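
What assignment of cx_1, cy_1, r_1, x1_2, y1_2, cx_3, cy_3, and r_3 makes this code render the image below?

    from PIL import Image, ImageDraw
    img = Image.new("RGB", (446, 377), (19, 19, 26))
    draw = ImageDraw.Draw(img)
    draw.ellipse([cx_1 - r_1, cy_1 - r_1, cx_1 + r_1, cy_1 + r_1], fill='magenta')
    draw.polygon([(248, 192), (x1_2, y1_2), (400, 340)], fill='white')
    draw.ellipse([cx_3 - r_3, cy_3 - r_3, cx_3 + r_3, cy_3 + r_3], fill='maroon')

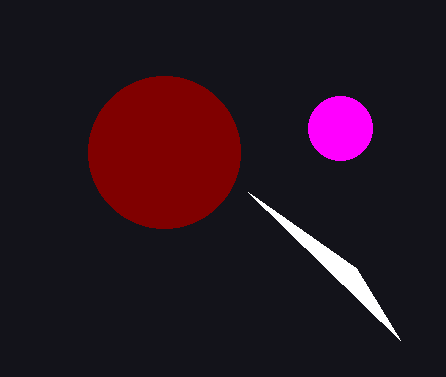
cx_1 = 340; cy_1 = 128; r_1 = 32; x1_2 = 356; y1_2 = 268; cx_3 = 164; cy_3 = 152; r_3 = 76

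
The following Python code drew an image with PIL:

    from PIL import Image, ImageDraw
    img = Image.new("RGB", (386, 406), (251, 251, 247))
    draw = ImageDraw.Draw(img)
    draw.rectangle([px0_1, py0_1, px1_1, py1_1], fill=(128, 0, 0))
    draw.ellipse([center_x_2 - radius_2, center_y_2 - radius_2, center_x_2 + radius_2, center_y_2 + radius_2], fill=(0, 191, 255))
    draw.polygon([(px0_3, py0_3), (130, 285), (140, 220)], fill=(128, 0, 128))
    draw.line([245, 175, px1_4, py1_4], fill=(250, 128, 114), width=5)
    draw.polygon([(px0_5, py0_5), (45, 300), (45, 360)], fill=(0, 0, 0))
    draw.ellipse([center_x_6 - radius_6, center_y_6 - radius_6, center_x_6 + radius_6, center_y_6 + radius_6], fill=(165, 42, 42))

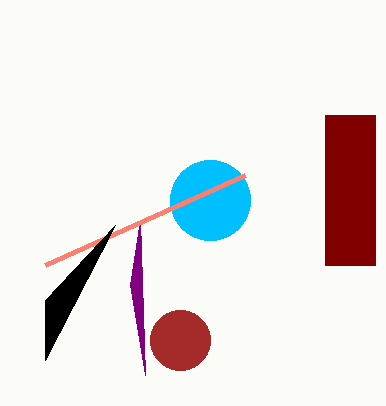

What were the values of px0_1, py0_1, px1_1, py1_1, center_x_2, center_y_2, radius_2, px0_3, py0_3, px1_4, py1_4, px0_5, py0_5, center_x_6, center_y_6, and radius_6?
px0_1 = 325
py0_1 = 115
px1_1 = 375
py1_1 = 265
center_x_2 = 210
center_y_2 = 200
radius_2 = 40
px0_3 = 145
py0_3 = 375
px1_4 = 45
py1_4 = 265
px0_5 = 115
py0_5 = 225
center_x_6 = 180
center_y_6 = 340
radius_6 = 30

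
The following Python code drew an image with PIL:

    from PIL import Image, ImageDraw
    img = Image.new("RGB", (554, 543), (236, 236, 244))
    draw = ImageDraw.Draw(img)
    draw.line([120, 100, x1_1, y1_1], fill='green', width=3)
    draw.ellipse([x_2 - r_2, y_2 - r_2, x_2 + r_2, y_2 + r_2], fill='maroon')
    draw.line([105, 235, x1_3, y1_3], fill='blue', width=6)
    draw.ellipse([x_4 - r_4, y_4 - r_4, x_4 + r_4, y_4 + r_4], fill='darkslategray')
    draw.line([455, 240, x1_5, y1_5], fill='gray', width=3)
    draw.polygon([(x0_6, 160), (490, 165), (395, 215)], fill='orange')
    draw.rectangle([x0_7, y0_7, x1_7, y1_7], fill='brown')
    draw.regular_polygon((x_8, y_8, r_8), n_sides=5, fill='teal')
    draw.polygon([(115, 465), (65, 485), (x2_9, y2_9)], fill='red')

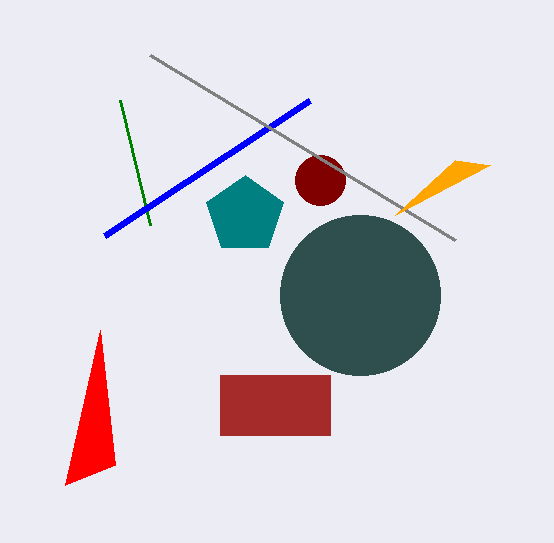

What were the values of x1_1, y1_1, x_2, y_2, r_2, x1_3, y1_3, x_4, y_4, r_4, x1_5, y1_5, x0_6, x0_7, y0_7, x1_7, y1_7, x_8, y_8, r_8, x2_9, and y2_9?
x1_1 = 150
y1_1 = 225
x_2 = 320
y_2 = 180
r_2 = 25
x1_3 = 310
y1_3 = 100
x_4 = 360
y_4 = 295
r_4 = 80
x1_5 = 150
y1_5 = 55
x0_6 = 455
x0_7 = 220
y0_7 = 375
x1_7 = 330
y1_7 = 435
x_8 = 245
y_8 = 215
r_8 = 40
x2_9 = 100
y2_9 = 330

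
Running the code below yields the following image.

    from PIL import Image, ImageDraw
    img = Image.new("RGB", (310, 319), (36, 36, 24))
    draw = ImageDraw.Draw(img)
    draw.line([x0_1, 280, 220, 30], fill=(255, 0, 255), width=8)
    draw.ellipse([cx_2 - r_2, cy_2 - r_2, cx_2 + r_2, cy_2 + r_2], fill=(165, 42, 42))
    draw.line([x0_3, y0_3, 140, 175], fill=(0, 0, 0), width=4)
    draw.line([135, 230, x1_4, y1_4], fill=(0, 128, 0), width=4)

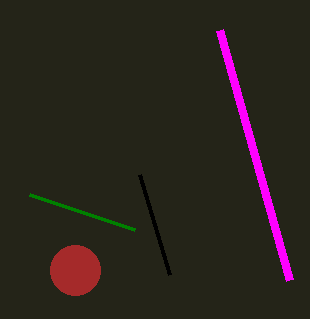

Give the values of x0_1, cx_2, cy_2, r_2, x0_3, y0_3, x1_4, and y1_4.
x0_1 = 290, cx_2 = 75, cy_2 = 270, r_2 = 25, x0_3 = 170, y0_3 = 275, x1_4 = 30, y1_4 = 195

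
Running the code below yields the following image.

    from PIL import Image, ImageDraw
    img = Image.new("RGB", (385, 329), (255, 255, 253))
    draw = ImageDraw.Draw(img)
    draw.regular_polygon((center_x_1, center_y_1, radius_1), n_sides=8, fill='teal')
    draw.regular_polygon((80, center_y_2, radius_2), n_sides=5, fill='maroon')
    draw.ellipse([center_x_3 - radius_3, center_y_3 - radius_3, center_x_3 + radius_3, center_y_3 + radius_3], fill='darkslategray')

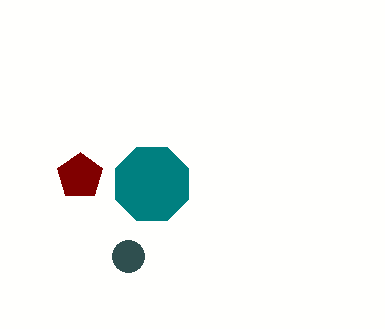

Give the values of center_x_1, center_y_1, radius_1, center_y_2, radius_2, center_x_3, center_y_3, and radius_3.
center_x_1 = 152, center_y_1 = 184, radius_1 = 40, center_y_2 = 176, radius_2 = 24, center_x_3 = 128, center_y_3 = 256, radius_3 = 16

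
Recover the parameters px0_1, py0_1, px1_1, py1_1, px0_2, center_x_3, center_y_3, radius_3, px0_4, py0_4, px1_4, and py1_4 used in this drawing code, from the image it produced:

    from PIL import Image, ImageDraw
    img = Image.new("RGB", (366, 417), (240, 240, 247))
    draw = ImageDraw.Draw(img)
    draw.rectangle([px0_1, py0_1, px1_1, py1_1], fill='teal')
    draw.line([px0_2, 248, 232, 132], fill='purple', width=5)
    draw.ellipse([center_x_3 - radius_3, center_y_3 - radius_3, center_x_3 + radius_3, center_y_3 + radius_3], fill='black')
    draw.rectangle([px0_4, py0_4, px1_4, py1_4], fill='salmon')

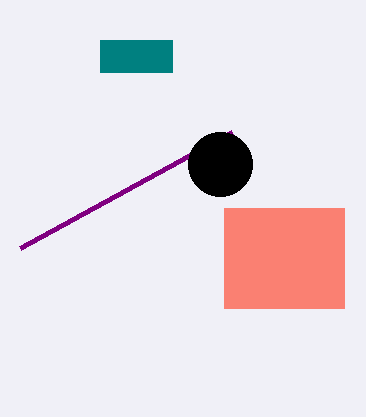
px0_1 = 100, py0_1 = 40, px1_1 = 172, py1_1 = 72, px0_2 = 20, center_x_3 = 220, center_y_3 = 164, radius_3 = 32, px0_4 = 224, py0_4 = 208, px1_4 = 344, py1_4 = 308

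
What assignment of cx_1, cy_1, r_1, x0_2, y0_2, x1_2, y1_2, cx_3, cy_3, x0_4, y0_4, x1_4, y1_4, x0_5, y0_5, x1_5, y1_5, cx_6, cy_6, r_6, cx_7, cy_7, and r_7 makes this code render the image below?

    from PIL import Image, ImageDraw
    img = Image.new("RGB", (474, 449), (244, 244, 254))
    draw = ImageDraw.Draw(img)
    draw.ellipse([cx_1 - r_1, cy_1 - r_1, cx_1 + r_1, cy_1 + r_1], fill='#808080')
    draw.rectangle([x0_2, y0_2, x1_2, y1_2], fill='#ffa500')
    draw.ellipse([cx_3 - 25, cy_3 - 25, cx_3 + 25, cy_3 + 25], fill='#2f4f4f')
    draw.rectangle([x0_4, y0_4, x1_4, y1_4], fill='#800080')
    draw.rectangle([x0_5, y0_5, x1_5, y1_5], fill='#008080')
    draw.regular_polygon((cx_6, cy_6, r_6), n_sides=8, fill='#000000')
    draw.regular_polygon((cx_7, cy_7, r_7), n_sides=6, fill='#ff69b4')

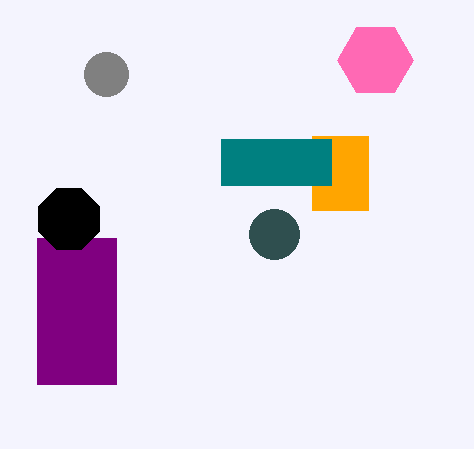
cx_1 = 106, cy_1 = 74, r_1 = 22, x0_2 = 312, y0_2 = 136, x1_2 = 368, y1_2 = 210, cx_3 = 274, cy_3 = 234, x0_4 = 37, y0_4 = 238, x1_4 = 116, y1_4 = 384, x0_5 = 221, y0_5 = 139, x1_5 = 331, y1_5 = 185, cx_6 = 69, cy_6 = 219, r_6 = 33, cx_7 = 375, cy_7 = 60, r_7 = 38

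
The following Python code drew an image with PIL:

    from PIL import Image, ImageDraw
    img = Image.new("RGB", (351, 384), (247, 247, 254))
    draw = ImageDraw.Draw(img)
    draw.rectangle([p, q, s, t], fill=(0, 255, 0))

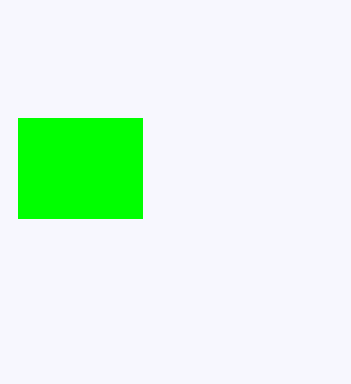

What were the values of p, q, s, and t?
p = 18
q = 118
s = 142
t = 218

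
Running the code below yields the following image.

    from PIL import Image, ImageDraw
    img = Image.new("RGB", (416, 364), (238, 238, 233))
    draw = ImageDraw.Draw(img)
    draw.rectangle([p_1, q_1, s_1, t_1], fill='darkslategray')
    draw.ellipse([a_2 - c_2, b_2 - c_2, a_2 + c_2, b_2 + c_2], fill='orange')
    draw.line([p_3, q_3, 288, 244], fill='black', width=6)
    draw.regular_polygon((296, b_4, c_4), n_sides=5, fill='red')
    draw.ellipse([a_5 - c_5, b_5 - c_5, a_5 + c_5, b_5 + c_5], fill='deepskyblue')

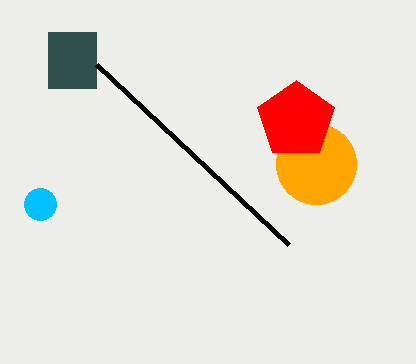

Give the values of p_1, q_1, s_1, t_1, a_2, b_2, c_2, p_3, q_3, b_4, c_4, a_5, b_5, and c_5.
p_1 = 48, q_1 = 32, s_1 = 96, t_1 = 88, a_2 = 316, b_2 = 164, c_2 = 40, p_3 = 96, q_3 = 64, b_4 = 120, c_4 = 40, a_5 = 40, b_5 = 204, c_5 = 16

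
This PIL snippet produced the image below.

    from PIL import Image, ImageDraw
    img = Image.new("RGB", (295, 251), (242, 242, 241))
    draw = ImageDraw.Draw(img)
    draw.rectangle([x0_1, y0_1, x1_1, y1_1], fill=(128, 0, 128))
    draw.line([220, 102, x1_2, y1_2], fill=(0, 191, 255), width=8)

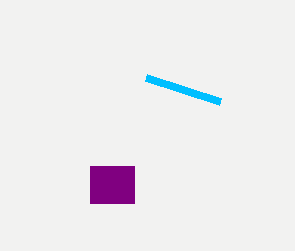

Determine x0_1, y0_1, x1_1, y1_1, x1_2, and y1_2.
x0_1 = 90; y0_1 = 166; x1_1 = 134; y1_1 = 203; x1_2 = 146; y1_2 = 78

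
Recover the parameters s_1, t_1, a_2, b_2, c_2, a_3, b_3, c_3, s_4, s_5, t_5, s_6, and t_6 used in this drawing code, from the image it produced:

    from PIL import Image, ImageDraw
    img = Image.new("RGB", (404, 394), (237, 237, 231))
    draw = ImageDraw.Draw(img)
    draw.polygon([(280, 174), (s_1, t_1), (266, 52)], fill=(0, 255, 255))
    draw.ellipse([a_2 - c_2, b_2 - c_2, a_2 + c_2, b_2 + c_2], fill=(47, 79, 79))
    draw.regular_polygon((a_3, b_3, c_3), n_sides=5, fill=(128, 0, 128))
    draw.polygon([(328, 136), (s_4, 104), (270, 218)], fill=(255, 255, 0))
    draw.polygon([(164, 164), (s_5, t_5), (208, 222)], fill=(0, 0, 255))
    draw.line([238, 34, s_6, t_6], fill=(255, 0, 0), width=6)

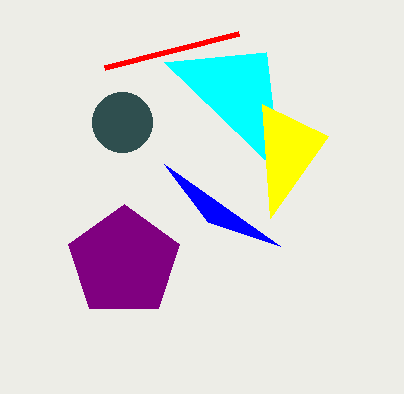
s_1 = 164, t_1 = 62, a_2 = 122, b_2 = 122, c_2 = 30, a_3 = 124, b_3 = 262, c_3 = 58, s_4 = 262, s_5 = 280, t_5 = 246, s_6 = 104, t_6 = 68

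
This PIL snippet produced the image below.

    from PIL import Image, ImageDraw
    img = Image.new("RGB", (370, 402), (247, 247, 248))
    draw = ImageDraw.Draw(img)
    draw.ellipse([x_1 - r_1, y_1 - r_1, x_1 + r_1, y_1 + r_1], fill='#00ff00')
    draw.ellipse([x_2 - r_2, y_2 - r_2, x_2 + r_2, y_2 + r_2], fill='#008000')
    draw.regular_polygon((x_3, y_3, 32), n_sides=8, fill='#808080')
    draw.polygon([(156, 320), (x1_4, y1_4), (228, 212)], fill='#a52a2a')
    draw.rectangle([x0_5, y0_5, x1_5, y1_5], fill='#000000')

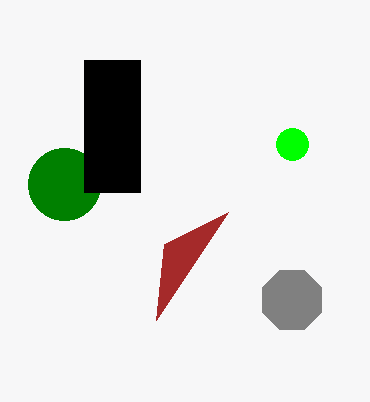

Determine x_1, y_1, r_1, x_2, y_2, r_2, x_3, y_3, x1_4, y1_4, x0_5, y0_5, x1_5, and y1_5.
x_1 = 292
y_1 = 144
r_1 = 16
x_2 = 64
y_2 = 184
r_2 = 36
x_3 = 292
y_3 = 300
x1_4 = 164
y1_4 = 244
x0_5 = 84
y0_5 = 60
x1_5 = 140
y1_5 = 192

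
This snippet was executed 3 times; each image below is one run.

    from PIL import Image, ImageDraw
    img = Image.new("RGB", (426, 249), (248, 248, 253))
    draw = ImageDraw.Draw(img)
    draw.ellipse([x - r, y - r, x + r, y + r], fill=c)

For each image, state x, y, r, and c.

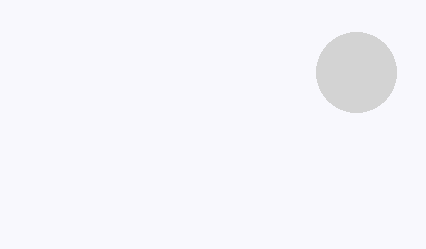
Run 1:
x = 356, y = 72, r = 40, c = 'lightgray'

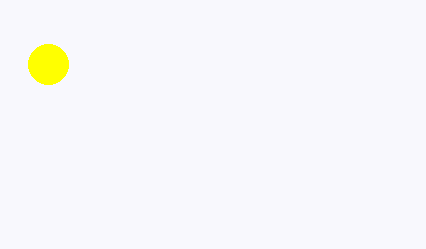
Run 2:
x = 48, y = 64, r = 20, c = 'yellow'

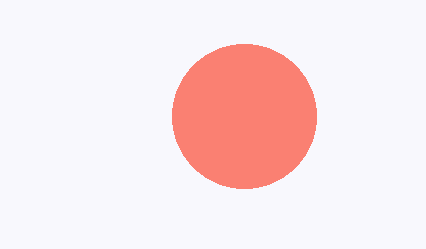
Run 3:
x = 244; y = 116; r = 72; c = 'salmon'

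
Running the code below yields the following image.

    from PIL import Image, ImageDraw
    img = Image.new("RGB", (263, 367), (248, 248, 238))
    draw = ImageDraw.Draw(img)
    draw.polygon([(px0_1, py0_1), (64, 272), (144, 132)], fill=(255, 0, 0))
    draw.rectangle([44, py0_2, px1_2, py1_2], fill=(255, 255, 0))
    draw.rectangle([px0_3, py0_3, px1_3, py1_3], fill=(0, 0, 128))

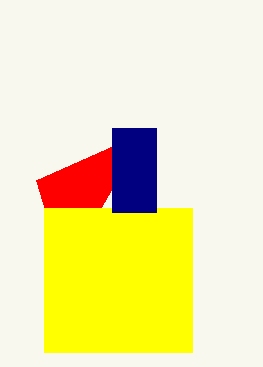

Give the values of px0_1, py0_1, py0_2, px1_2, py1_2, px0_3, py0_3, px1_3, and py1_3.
px0_1 = 36, py0_1 = 180, py0_2 = 208, px1_2 = 192, py1_2 = 352, px0_3 = 112, py0_3 = 128, px1_3 = 156, py1_3 = 212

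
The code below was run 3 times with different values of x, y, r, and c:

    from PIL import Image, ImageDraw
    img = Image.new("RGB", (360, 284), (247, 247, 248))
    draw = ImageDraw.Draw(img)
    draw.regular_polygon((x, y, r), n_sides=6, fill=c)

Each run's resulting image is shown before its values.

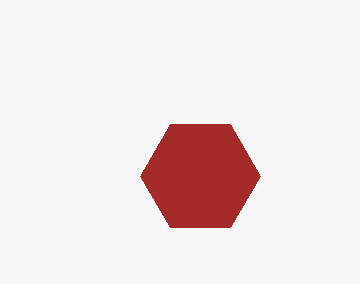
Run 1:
x = 200, y = 176, r = 60, c = 'brown'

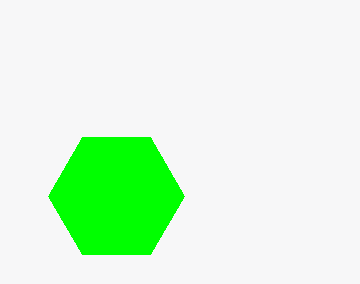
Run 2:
x = 116
y = 196
r = 68
c = 'lime'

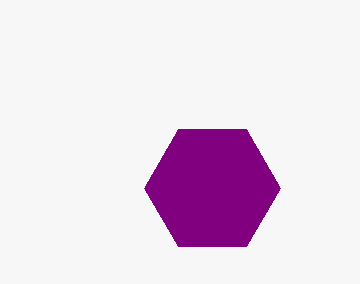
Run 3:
x = 212, y = 188, r = 68, c = 'purple'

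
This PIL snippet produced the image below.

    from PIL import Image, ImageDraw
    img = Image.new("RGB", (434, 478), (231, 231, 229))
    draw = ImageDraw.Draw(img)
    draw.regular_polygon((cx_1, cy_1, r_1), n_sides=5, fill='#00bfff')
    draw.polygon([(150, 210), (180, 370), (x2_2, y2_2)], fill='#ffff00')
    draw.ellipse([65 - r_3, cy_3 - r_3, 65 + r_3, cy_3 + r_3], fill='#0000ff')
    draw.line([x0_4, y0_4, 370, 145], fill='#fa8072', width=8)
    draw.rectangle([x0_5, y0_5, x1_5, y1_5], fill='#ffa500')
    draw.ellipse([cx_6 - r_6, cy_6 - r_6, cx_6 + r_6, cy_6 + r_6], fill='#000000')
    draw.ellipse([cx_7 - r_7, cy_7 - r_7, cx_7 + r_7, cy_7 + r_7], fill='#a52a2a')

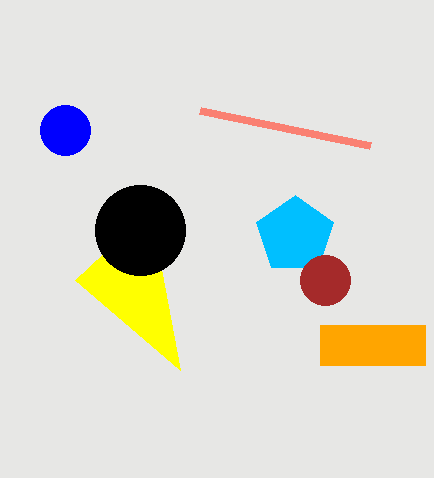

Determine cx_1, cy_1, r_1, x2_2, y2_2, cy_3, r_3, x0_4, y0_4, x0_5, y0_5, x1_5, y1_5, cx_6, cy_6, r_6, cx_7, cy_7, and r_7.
cx_1 = 295; cy_1 = 235; r_1 = 40; x2_2 = 75; y2_2 = 280; cy_3 = 130; r_3 = 25; x0_4 = 200; y0_4 = 110; x0_5 = 320; y0_5 = 325; x1_5 = 425; y1_5 = 365; cx_6 = 140; cy_6 = 230; r_6 = 45; cx_7 = 325; cy_7 = 280; r_7 = 25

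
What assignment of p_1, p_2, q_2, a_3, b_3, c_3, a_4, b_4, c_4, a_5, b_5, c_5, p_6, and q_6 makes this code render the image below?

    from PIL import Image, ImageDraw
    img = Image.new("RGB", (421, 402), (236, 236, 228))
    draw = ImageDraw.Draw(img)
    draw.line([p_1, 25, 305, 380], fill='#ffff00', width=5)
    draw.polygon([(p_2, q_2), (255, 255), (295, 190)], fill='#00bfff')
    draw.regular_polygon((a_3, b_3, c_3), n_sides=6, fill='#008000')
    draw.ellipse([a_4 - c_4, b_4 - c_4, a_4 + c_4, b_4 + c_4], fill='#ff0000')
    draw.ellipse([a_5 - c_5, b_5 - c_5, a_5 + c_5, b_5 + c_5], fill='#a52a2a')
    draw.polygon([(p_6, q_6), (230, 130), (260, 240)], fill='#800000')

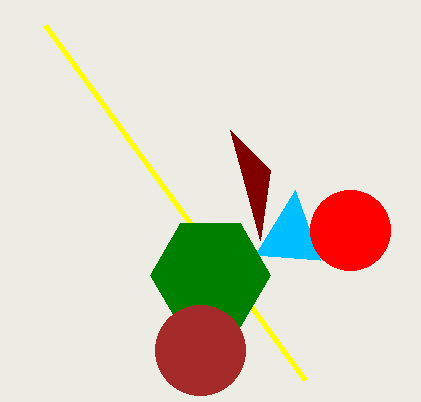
p_1 = 45; p_2 = 320; q_2 = 260; a_3 = 210; b_3 = 275; c_3 = 60; a_4 = 350; b_4 = 230; c_4 = 40; a_5 = 200; b_5 = 350; c_5 = 45; p_6 = 270; q_6 = 170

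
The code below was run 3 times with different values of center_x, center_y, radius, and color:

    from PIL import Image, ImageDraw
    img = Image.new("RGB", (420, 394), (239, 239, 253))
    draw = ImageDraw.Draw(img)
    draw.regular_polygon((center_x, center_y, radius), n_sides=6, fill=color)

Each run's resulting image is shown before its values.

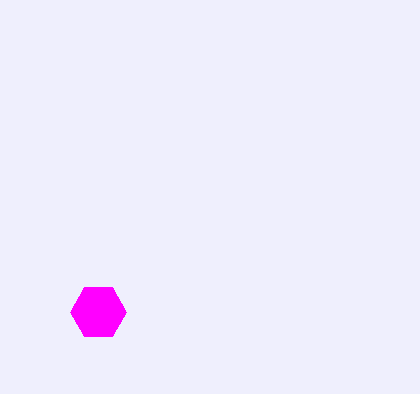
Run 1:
center_x = 98
center_y = 312
radius = 28
color = 'magenta'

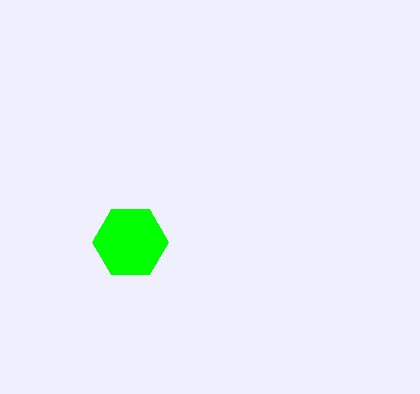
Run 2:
center_x = 130, center_y = 242, radius = 38, color = 'lime'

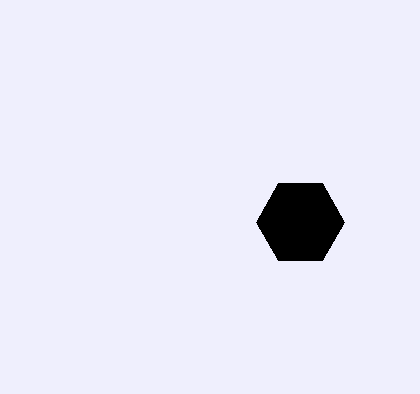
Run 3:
center_x = 300
center_y = 222
radius = 44
color = 'black'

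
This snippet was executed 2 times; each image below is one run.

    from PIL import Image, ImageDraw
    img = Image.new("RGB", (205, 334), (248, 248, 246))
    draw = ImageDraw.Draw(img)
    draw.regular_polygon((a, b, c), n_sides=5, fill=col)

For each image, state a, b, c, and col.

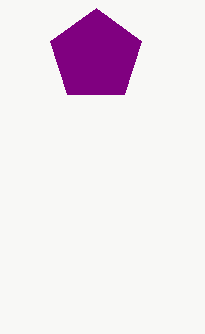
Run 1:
a = 96; b = 56; c = 48; col = 'purple'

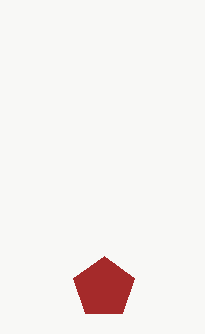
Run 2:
a = 104, b = 288, c = 32, col = 'brown'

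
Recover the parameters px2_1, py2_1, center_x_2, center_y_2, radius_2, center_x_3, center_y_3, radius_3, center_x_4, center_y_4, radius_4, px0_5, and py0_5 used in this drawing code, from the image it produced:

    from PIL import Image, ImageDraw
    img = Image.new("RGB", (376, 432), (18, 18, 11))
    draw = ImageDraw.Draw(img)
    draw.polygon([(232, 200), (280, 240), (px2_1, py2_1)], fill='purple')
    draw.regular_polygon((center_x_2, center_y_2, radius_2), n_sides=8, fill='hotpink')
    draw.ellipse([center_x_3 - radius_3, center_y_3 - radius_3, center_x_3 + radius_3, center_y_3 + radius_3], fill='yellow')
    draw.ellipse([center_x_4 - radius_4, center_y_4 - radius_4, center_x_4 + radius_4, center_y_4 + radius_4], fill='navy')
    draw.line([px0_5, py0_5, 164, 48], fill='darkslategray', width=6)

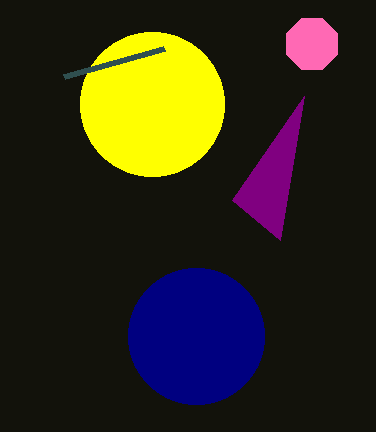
px2_1 = 304
py2_1 = 96
center_x_2 = 312
center_y_2 = 44
radius_2 = 28
center_x_3 = 152
center_y_3 = 104
radius_3 = 72
center_x_4 = 196
center_y_4 = 336
radius_4 = 68
px0_5 = 64
py0_5 = 76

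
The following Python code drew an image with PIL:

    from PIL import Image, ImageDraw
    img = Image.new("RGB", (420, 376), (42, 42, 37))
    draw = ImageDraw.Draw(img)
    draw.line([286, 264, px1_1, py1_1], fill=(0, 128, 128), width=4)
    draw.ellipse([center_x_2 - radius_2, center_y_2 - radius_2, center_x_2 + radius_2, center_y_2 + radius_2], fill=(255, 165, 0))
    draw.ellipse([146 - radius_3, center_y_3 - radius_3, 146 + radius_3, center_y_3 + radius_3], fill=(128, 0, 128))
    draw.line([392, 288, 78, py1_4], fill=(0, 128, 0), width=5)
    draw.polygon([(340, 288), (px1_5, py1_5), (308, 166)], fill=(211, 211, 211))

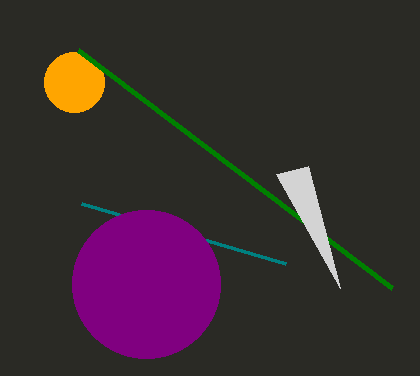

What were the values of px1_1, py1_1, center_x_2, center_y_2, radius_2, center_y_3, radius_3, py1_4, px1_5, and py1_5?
px1_1 = 82, py1_1 = 204, center_x_2 = 74, center_y_2 = 82, radius_2 = 30, center_y_3 = 284, radius_3 = 74, py1_4 = 50, px1_5 = 276, py1_5 = 174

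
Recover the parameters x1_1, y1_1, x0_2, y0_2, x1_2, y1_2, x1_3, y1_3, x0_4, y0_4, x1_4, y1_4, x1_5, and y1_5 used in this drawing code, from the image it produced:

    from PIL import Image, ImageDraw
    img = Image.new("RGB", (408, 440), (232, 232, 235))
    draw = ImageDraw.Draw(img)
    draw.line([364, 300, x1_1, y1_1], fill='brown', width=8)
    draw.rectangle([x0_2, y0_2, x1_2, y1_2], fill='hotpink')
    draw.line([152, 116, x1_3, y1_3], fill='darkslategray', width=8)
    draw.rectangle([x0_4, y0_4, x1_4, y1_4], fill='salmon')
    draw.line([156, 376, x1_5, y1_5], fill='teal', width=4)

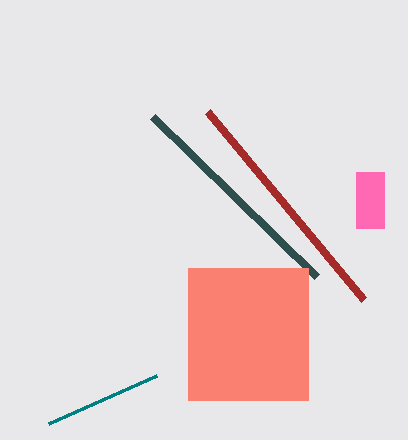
x1_1 = 208; y1_1 = 112; x0_2 = 356; y0_2 = 172; x1_2 = 384; y1_2 = 228; x1_3 = 316; y1_3 = 276; x0_4 = 188; y0_4 = 268; x1_4 = 308; y1_4 = 400; x1_5 = 48; y1_5 = 424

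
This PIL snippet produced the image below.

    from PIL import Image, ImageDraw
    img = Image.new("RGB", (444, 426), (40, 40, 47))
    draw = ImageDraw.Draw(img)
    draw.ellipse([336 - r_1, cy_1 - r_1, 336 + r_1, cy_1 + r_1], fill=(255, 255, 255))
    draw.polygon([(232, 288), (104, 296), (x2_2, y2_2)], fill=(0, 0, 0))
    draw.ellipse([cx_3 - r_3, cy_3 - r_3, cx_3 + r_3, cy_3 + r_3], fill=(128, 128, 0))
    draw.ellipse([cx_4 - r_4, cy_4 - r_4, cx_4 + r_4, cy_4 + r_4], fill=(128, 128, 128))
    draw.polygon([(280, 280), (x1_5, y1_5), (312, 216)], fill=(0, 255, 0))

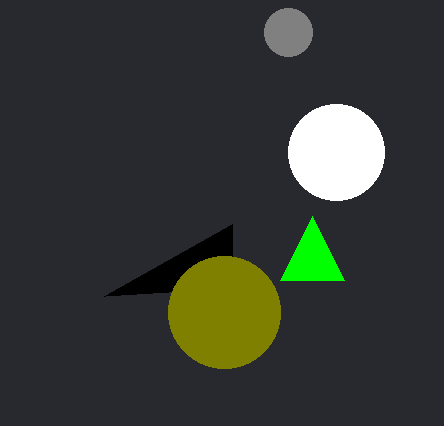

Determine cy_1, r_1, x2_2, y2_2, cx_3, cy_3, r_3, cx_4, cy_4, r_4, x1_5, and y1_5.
cy_1 = 152
r_1 = 48
x2_2 = 232
y2_2 = 224
cx_3 = 224
cy_3 = 312
r_3 = 56
cx_4 = 288
cy_4 = 32
r_4 = 24
x1_5 = 344
y1_5 = 280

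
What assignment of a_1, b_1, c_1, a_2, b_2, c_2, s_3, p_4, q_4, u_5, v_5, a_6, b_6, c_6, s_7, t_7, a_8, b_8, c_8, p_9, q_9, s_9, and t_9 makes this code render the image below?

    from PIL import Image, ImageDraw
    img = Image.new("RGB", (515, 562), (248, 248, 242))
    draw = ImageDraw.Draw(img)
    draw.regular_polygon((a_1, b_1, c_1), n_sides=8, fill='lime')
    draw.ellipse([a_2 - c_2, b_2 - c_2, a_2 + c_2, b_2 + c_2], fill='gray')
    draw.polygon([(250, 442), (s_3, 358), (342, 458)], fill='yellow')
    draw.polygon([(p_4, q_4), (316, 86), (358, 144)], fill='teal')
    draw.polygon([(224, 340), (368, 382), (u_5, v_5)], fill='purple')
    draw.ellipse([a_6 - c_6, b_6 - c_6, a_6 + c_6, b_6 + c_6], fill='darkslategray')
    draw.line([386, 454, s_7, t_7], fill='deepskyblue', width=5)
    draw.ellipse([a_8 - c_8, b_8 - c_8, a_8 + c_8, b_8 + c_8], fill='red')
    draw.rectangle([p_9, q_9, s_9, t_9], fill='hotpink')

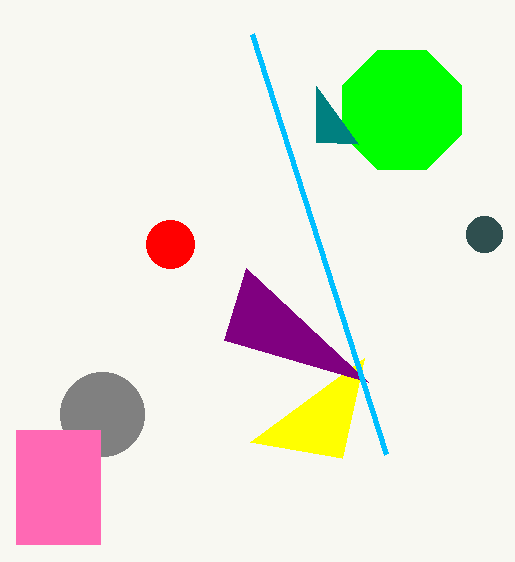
a_1 = 402; b_1 = 110; c_1 = 64; a_2 = 102; b_2 = 414; c_2 = 42; s_3 = 364; p_4 = 316; q_4 = 142; u_5 = 246; v_5 = 268; a_6 = 484; b_6 = 234; c_6 = 18; s_7 = 252; t_7 = 34; a_8 = 170; b_8 = 244; c_8 = 24; p_9 = 16; q_9 = 430; s_9 = 100; t_9 = 544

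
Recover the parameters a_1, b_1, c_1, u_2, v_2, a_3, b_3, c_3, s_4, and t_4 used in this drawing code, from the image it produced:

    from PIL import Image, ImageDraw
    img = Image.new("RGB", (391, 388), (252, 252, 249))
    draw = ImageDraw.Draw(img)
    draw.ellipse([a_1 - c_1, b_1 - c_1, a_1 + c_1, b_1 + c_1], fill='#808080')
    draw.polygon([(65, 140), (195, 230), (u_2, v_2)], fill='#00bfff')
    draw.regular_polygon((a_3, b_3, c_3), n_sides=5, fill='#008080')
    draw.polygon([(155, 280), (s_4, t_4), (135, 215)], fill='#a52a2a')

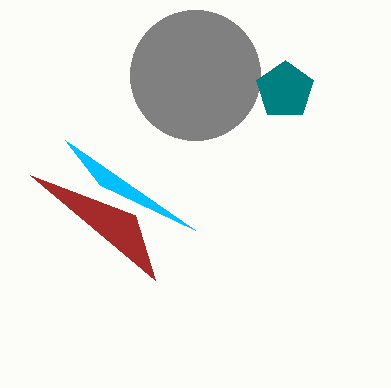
a_1 = 195
b_1 = 75
c_1 = 65
u_2 = 100
v_2 = 185
a_3 = 285
b_3 = 90
c_3 = 30
s_4 = 30
t_4 = 175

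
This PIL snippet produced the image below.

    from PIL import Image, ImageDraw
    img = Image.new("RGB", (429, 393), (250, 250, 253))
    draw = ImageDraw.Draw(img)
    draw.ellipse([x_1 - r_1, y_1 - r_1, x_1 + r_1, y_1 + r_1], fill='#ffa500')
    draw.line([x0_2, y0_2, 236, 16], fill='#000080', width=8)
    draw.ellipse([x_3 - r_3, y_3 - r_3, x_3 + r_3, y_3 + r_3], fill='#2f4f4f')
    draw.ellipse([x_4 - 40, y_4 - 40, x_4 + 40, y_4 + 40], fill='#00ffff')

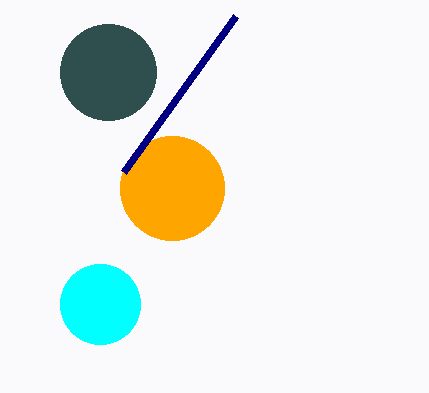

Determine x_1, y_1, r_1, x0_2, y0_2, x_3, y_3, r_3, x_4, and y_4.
x_1 = 172; y_1 = 188; r_1 = 52; x0_2 = 124; y0_2 = 172; x_3 = 108; y_3 = 72; r_3 = 48; x_4 = 100; y_4 = 304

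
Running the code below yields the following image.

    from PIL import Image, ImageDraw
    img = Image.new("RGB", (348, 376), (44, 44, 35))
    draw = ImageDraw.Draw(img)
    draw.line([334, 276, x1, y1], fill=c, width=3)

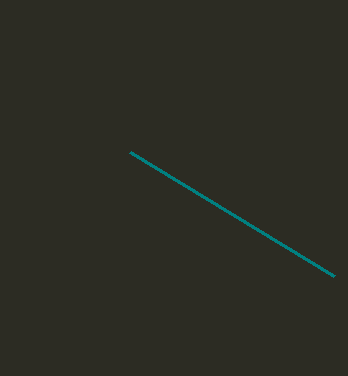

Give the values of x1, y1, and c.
x1 = 130, y1 = 152, c = 'teal'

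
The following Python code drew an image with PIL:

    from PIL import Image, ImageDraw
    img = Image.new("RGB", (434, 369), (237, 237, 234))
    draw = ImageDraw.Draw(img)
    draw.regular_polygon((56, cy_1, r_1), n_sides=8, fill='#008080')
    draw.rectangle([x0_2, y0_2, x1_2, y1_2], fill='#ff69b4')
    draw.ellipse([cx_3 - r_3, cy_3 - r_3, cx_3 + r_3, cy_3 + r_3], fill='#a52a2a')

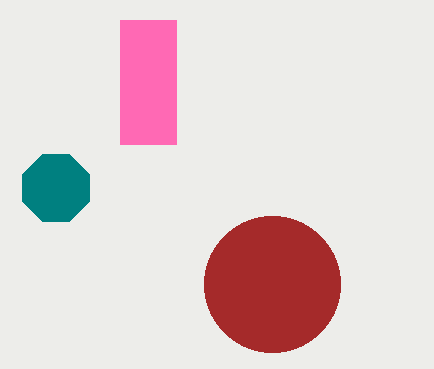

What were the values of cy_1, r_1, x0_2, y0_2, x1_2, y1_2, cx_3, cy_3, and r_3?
cy_1 = 188, r_1 = 36, x0_2 = 120, y0_2 = 20, x1_2 = 176, y1_2 = 144, cx_3 = 272, cy_3 = 284, r_3 = 68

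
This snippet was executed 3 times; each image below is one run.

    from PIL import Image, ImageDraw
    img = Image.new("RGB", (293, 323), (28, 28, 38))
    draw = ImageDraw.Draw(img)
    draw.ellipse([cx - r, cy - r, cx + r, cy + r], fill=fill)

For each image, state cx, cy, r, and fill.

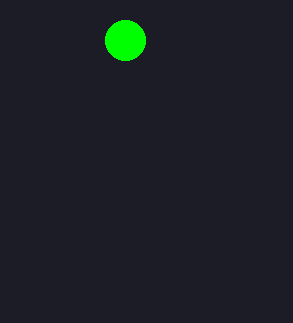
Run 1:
cx = 125
cy = 40
r = 20
fill = 'lime'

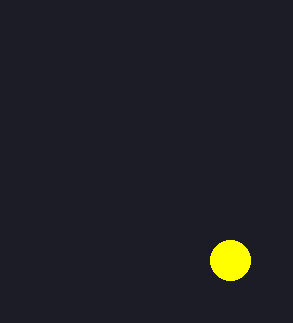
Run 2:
cx = 230
cy = 260
r = 20
fill = 'yellow'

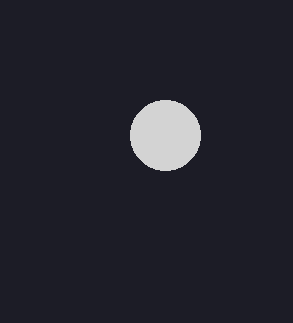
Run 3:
cx = 165, cy = 135, r = 35, fill = 'lightgray'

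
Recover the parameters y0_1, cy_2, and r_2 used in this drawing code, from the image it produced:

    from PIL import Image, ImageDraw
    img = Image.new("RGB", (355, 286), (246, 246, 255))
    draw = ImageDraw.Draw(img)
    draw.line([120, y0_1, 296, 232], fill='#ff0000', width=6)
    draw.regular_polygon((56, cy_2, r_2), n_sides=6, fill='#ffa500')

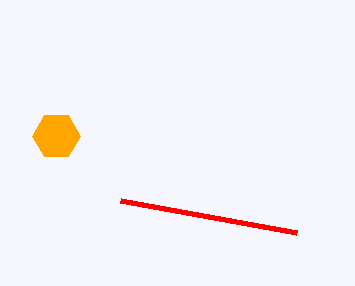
y0_1 = 200; cy_2 = 136; r_2 = 24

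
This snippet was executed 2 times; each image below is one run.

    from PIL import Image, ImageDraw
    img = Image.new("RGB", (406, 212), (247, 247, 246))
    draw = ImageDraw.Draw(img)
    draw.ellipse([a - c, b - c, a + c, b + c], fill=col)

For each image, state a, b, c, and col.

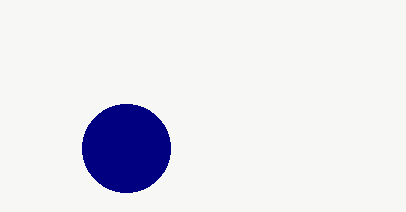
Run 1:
a = 126
b = 148
c = 44
col = 'navy'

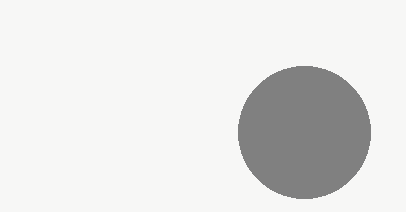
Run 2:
a = 304
b = 132
c = 66
col = 'gray'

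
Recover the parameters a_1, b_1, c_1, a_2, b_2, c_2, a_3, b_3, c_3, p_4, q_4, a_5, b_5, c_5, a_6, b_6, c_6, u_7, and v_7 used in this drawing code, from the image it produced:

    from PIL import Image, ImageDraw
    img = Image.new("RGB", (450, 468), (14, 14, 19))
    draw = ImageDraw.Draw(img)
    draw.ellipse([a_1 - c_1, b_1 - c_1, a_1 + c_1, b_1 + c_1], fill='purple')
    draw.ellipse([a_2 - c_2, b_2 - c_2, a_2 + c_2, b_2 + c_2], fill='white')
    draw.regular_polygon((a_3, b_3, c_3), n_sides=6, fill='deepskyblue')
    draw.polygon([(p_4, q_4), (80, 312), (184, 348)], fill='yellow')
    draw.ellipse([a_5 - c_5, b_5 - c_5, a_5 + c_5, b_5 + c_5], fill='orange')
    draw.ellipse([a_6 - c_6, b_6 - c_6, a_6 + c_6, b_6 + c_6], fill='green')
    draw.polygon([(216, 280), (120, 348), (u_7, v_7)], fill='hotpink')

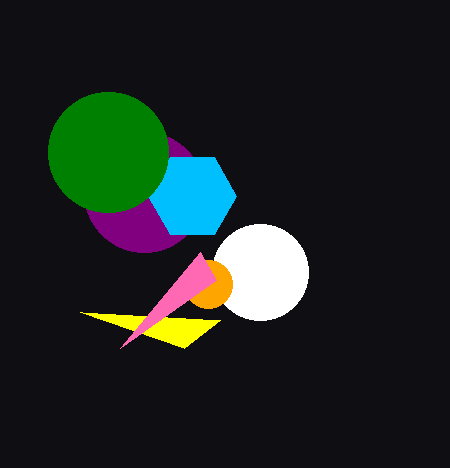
a_1 = 144; b_1 = 192; c_1 = 60; a_2 = 260; b_2 = 272; c_2 = 48; a_3 = 192; b_3 = 196; c_3 = 44; p_4 = 220; q_4 = 320; a_5 = 208; b_5 = 284; c_5 = 24; a_6 = 108; b_6 = 152; c_6 = 60; u_7 = 200; v_7 = 252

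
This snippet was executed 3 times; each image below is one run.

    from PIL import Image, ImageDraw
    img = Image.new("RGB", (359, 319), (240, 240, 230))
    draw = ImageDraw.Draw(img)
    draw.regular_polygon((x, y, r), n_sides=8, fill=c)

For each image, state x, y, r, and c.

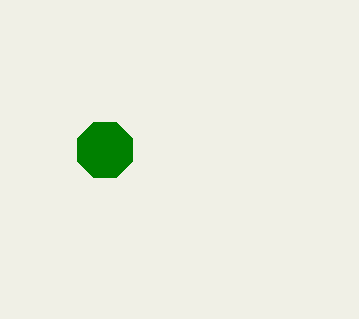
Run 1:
x = 105; y = 150; r = 30; c = 'green'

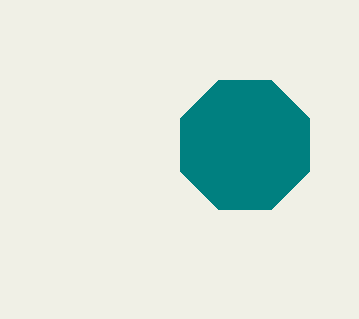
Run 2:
x = 245; y = 145; r = 70; c = 'teal'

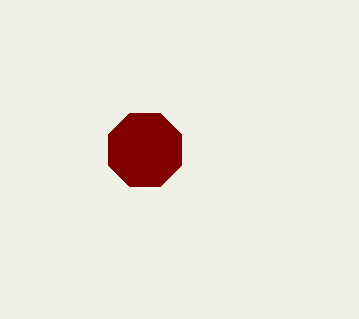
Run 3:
x = 145, y = 150, r = 40, c = 'maroon'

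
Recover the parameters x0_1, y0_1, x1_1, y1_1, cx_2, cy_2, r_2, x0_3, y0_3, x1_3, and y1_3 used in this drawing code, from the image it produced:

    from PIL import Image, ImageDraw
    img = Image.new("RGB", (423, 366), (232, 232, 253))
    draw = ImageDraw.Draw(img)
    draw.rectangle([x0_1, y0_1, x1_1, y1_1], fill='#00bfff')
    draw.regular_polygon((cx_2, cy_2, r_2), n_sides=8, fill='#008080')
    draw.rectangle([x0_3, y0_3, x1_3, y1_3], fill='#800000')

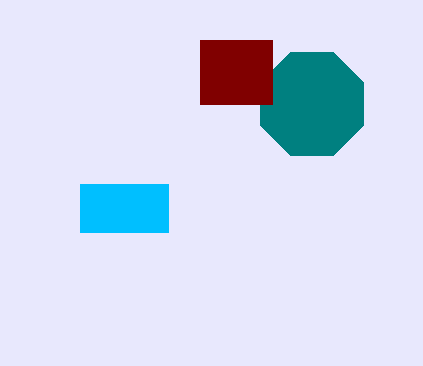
x0_1 = 80
y0_1 = 184
x1_1 = 168
y1_1 = 232
cx_2 = 312
cy_2 = 104
r_2 = 56
x0_3 = 200
y0_3 = 40
x1_3 = 272
y1_3 = 104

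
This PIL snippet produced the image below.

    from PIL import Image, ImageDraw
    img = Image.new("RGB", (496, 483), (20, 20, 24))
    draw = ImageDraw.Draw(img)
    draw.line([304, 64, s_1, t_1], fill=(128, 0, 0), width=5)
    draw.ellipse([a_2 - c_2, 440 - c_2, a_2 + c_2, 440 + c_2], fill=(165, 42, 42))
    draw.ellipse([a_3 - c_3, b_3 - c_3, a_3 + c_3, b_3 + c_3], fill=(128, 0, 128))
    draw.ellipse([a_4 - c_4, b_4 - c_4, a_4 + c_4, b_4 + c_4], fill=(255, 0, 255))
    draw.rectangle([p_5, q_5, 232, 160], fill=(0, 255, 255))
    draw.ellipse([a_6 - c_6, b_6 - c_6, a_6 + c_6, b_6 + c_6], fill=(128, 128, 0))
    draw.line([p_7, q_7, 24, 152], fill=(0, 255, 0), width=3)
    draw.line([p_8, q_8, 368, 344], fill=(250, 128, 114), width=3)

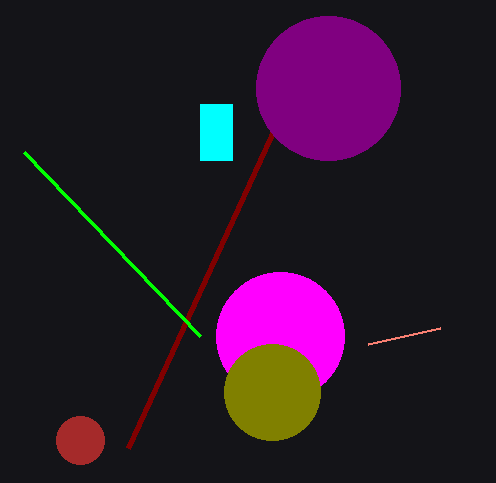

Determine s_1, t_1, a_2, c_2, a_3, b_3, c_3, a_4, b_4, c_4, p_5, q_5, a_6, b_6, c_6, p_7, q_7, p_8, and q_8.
s_1 = 128, t_1 = 448, a_2 = 80, c_2 = 24, a_3 = 328, b_3 = 88, c_3 = 72, a_4 = 280, b_4 = 336, c_4 = 64, p_5 = 200, q_5 = 104, a_6 = 272, b_6 = 392, c_6 = 48, p_7 = 200, q_7 = 336, p_8 = 440, q_8 = 328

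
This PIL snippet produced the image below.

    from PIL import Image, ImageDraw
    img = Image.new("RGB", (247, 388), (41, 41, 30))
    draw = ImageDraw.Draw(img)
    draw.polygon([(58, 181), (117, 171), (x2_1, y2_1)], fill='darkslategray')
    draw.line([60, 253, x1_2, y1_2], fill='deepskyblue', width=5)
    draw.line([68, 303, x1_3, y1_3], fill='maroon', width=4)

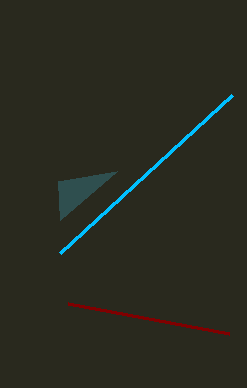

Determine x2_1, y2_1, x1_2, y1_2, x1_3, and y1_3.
x2_1 = 60; y2_1 = 220; x1_2 = 232; y1_2 = 95; x1_3 = 229; y1_3 = 333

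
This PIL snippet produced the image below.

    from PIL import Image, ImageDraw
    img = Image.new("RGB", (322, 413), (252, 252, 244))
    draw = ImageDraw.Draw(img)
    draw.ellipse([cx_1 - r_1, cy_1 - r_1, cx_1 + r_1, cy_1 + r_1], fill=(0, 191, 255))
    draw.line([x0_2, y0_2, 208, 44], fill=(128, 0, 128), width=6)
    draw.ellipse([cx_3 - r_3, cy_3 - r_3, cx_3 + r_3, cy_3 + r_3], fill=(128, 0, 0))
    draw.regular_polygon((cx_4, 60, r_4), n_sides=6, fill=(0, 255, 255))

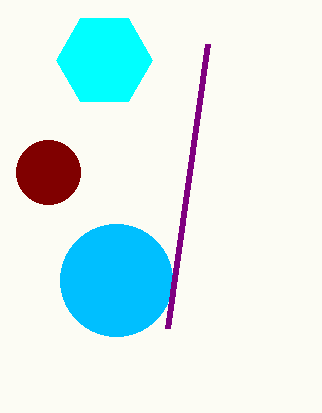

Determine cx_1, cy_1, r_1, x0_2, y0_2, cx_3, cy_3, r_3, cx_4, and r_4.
cx_1 = 116; cy_1 = 280; r_1 = 56; x0_2 = 168; y0_2 = 328; cx_3 = 48; cy_3 = 172; r_3 = 32; cx_4 = 104; r_4 = 48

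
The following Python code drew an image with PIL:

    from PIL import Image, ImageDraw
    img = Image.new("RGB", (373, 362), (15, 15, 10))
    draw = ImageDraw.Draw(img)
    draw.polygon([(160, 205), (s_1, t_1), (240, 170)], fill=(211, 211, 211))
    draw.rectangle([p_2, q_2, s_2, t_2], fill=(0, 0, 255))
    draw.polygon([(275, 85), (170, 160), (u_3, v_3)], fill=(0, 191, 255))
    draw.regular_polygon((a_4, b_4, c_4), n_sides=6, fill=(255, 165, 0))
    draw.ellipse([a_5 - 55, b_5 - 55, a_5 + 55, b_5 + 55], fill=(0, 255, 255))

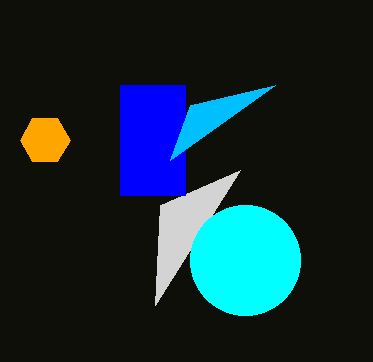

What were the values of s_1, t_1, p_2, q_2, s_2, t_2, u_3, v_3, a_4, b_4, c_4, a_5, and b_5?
s_1 = 155
t_1 = 305
p_2 = 120
q_2 = 85
s_2 = 185
t_2 = 195
u_3 = 190
v_3 = 105
a_4 = 45
b_4 = 140
c_4 = 25
a_5 = 245
b_5 = 260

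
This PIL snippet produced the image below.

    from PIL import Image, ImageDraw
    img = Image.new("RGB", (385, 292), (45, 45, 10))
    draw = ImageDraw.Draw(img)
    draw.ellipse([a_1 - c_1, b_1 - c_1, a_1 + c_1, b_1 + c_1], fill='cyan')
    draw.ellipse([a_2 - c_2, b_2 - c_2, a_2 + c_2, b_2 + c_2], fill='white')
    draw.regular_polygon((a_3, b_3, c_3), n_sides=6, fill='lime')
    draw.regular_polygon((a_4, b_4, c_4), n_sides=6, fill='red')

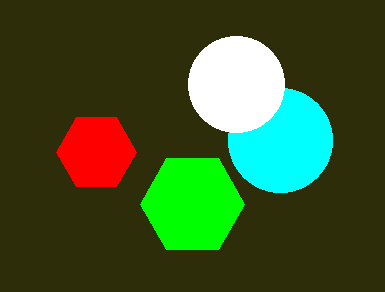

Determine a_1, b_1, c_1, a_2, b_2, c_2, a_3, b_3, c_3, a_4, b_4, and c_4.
a_1 = 280, b_1 = 140, c_1 = 52, a_2 = 236, b_2 = 84, c_2 = 48, a_3 = 192, b_3 = 204, c_3 = 52, a_4 = 96, b_4 = 152, c_4 = 40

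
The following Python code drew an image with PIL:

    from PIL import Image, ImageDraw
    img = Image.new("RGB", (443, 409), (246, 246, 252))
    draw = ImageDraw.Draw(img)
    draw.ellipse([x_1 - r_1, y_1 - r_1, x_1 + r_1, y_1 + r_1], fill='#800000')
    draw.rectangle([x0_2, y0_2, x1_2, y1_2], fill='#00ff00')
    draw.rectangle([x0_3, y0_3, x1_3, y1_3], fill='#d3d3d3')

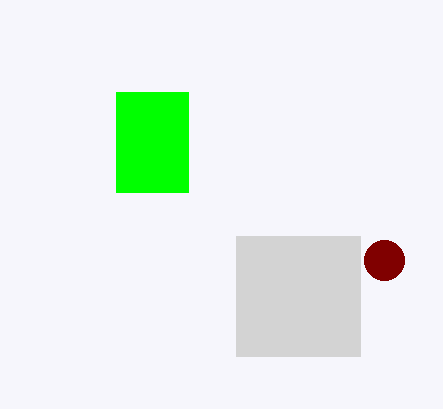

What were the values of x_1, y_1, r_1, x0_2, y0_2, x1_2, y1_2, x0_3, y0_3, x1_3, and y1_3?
x_1 = 384
y_1 = 260
r_1 = 20
x0_2 = 116
y0_2 = 92
x1_2 = 188
y1_2 = 192
x0_3 = 236
y0_3 = 236
x1_3 = 360
y1_3 = 356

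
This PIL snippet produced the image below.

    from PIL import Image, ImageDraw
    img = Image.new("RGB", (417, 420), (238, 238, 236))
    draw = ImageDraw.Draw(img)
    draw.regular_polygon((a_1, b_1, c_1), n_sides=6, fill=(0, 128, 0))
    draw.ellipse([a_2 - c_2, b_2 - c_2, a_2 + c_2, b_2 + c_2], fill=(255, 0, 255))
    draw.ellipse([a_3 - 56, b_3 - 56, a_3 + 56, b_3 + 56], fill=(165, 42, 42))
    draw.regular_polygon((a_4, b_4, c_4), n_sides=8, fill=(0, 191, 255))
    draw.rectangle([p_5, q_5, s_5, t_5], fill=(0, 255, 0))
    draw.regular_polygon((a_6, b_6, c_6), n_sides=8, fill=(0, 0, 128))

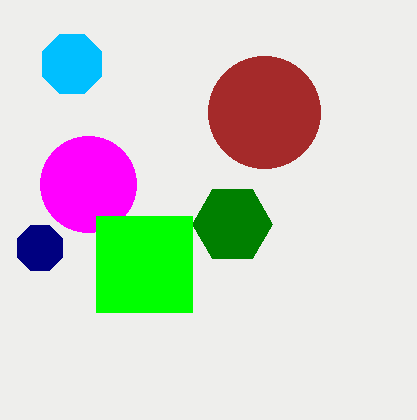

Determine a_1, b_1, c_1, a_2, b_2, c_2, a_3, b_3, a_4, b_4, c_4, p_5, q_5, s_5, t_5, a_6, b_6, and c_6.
a_1 = 232
b_1 = 224
c_1 = 40
a_2 = 88
b_2 = 184
c_2 = 48
a_3 = 264
b_3 = 112
a_4 = 72
b_4 = 64
c_4 = 32
p_5 = 96
q_5 = 216
s_5 = 192
t_5 = 312
a_6 = 40
b_6 = 248
c_6 = 24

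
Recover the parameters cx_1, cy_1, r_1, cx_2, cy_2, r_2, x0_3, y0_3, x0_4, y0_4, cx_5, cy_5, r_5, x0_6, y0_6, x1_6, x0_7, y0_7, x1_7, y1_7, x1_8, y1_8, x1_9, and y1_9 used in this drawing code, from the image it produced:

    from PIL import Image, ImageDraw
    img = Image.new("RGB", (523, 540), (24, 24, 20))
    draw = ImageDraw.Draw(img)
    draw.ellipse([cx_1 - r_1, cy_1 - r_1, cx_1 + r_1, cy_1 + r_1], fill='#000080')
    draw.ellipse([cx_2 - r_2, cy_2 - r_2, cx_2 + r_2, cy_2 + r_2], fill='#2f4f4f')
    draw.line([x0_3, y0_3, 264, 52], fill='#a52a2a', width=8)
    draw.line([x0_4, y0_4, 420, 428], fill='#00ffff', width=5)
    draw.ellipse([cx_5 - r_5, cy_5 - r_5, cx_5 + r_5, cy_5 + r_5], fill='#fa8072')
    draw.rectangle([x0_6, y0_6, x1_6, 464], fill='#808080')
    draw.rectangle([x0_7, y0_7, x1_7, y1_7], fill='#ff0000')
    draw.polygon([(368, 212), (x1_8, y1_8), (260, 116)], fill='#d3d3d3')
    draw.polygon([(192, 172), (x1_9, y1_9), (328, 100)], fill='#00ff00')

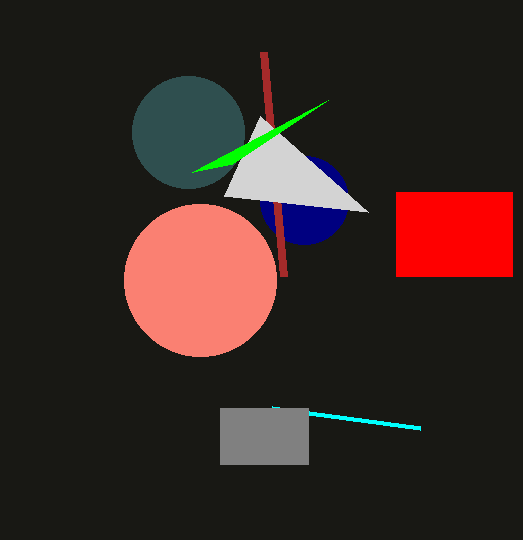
cx_1 = 304, cy_1 = 200, r_1 = 44, cx_2 = 188, cy_2 = 132, r_2 = 56, x0_3 = 284, y0_3 = 276, x0_4 = 272, y0_4 = 408, cx_5 = 200, cy_5 = 280, r_5 = 76, x0_6 = 220, y0_6 = 408, x1_6 = 308, x0_7 = 396, y0_7 = 192, x1_7 = 512, y1_7 = 276, x1_8 = 224, y1_8 = 196, x1_9 = 232, y1_9 = 164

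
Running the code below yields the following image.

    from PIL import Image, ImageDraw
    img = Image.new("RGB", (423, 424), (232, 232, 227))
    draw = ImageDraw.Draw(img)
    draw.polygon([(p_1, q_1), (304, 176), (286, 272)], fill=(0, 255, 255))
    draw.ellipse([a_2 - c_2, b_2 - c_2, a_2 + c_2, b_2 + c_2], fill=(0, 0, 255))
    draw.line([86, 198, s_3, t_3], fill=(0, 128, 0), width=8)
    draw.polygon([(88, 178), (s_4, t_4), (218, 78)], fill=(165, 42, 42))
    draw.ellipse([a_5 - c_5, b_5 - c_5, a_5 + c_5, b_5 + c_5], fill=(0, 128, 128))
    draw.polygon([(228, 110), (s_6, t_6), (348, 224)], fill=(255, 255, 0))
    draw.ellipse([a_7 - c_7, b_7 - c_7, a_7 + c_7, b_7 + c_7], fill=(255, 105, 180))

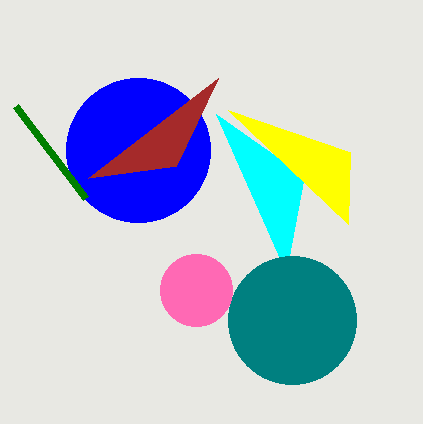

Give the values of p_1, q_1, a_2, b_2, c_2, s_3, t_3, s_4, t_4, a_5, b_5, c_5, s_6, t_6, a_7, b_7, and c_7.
p_1 = 216; q_1 = 114; a_2 = 138; b_2 = 150; c_2 = 72; s_3 = 16; t_3 = 106; s_4 = 176; t_4 = 166; a_5 = 292; b_5 = 320; c_5 = 64; s_6 = 350; t_6 = 152; a_7 = 196; b_7 = 290; c_7 = 36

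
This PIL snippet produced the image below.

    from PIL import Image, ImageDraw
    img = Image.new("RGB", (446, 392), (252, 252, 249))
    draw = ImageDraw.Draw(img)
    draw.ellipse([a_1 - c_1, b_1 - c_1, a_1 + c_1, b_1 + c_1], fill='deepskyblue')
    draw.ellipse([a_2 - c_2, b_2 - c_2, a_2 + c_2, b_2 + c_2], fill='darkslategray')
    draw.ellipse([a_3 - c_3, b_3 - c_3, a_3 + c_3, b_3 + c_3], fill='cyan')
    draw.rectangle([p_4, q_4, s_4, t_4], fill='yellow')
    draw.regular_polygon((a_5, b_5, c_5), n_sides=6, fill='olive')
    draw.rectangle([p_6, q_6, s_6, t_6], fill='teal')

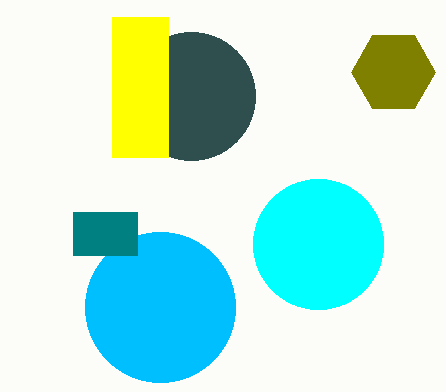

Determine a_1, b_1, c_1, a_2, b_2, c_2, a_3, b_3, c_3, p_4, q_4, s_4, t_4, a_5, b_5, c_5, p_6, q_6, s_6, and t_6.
a_1 = 160, b_1 = 307, c_1 = 75, a_2 = 191, b_2 = 96, c_2 = 64, a_3 = 318, b_3 = 244, c_3 = 65, p_4 = 112, q_4 = 17, s_4 = 168, t_4 = 157, a_5 = 393, b_5 = 72, c_5 = 42, p_6 = 73, q_6 = 212, s_6 = 137, t_6 = 255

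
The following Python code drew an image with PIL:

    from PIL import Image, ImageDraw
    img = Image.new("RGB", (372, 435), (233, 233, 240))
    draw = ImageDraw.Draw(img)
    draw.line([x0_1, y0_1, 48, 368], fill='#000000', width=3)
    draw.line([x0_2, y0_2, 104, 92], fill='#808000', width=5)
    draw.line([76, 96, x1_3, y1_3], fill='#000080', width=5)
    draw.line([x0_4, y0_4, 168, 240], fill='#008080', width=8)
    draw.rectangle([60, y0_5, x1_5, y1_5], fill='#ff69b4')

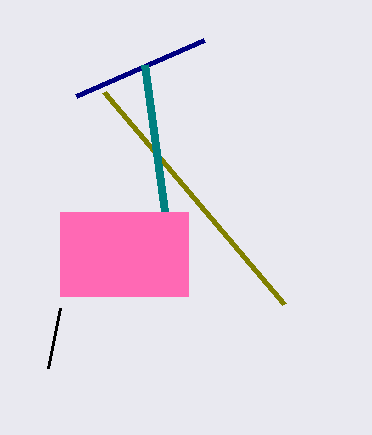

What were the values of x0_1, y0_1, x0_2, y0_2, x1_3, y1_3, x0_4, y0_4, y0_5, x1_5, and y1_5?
x0_1 = 60; y0_1 = 308; x0_2 = 284; y0_2 = 304; x1_3 = 204; y1_3 = 40; x0_4 = 144; y0_4 = 64; y0_5 = 212; x1_5 = 188; y1_5 = 296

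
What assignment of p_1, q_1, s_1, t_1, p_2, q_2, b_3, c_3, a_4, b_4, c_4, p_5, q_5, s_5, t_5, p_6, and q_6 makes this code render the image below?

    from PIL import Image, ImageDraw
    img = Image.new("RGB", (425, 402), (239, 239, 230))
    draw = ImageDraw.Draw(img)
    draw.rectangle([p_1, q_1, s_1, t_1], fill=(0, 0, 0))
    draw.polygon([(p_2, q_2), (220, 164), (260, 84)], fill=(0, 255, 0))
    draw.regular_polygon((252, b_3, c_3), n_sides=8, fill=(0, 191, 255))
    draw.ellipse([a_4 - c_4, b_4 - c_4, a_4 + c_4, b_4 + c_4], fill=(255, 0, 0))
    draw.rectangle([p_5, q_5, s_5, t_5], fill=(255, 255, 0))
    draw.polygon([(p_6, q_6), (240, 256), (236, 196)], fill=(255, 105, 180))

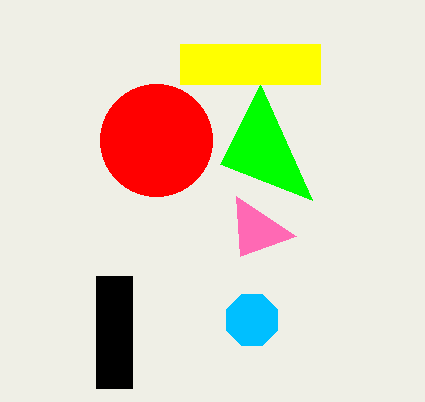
p_1 = 96
q_1 = 276
s_1 = 132
t_1 = 388
p_2 = 312
q_2 = 200
b_3 = 320
c_3 = 28
a_4 = 156
b_4 = 140
c_4 = 56
p_5 = 180
q_5 = 44
s_5 = 320
t_5 = 84
p_6 = 296
q_6 = 236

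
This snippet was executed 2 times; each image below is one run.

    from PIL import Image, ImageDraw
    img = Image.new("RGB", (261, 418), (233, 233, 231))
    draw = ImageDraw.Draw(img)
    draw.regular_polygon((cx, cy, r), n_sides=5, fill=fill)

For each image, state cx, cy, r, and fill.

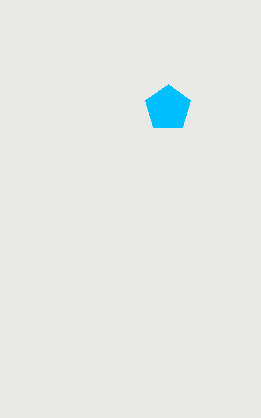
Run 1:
cx = 168, cy = 108, r = 24, fill = 'deepskyblue'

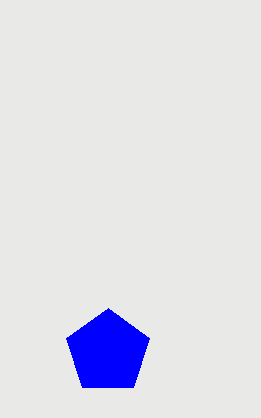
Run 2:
cx = 108, cy = 352, r = 44, fill = 'blue'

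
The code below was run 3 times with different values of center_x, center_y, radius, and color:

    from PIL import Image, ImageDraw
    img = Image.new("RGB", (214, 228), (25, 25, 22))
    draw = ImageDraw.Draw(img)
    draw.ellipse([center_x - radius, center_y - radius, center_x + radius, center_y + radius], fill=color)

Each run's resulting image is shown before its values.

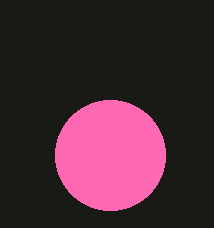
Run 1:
center_x = 110, center_y = 155, radius = 55, color = 'hotpink'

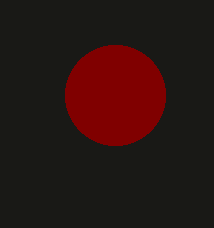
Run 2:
center_x = 115
center_y = 95
radius = 50
color = 'maroon'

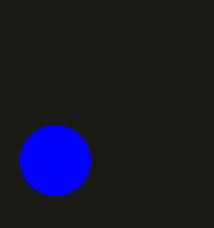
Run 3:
center_x = 55, center_y = 160, radius = 35, color = 'blue'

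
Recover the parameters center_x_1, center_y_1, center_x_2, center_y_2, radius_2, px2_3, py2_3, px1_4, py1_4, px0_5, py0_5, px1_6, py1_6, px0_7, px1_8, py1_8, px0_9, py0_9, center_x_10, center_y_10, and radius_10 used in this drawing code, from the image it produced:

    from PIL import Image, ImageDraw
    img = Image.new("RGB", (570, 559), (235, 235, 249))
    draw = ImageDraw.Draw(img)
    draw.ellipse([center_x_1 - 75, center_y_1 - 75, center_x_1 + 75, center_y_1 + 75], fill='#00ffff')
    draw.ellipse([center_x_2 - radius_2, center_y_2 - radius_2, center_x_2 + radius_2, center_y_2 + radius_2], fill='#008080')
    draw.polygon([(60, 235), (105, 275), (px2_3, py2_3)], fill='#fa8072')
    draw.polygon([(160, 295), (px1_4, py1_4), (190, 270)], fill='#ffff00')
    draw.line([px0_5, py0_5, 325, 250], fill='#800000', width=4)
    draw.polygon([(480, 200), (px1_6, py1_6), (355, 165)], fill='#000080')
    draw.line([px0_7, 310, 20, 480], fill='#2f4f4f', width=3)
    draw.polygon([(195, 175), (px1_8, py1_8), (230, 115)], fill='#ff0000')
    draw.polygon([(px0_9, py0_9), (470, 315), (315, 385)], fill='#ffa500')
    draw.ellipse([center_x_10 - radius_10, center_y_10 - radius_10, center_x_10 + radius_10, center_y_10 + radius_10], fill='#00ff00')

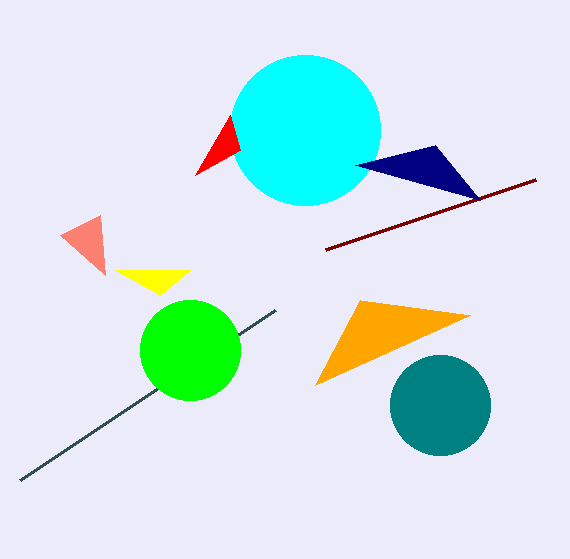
center_x_1 = 305, center_y_1 = 130, center_x_2 = 440, center_y_2 = 405, radius_2 = 50, px2_3 = 100, py2_3 = 215, px1_4 = 115, py1_4 = 270, px0_5 = 535, py0_5 = 180, px1_6 = 435, py1_6 = 145, px0_7 = 275, px1_8 = 240, py1_8 = 150, px0_9 = 360, py0_9 = 300, center_x_10 = 190, center_y_10 = 350, radius_10 = 50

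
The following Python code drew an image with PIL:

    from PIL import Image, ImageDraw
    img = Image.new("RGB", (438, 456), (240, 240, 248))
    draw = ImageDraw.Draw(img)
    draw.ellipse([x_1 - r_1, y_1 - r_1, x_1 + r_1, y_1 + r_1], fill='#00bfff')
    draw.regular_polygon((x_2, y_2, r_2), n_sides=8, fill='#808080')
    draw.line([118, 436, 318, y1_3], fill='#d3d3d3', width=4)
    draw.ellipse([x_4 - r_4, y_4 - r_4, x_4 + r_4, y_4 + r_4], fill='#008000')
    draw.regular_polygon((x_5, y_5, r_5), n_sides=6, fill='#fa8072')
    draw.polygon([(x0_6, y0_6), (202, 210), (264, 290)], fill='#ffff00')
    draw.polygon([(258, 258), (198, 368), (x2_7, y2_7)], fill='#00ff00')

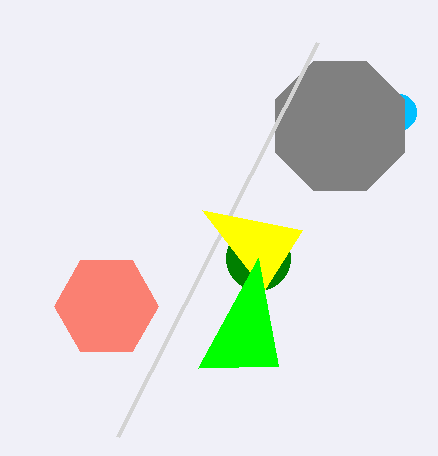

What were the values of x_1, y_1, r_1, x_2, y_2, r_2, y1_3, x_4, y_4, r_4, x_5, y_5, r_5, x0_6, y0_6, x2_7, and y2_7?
x_1 = 398
y_1 = 112
r_1 = 18
x_2 = 340
y_2 = 126
r_2 = 70
y1_3 = 42
x_4 = 258
y_4 = 258
r_4 = 32
x_5 = 106
y_5 = 306
r_5 = 52
x0_6 = 302
y0_6 = 230
x2_7 = 278
y2_7 = 366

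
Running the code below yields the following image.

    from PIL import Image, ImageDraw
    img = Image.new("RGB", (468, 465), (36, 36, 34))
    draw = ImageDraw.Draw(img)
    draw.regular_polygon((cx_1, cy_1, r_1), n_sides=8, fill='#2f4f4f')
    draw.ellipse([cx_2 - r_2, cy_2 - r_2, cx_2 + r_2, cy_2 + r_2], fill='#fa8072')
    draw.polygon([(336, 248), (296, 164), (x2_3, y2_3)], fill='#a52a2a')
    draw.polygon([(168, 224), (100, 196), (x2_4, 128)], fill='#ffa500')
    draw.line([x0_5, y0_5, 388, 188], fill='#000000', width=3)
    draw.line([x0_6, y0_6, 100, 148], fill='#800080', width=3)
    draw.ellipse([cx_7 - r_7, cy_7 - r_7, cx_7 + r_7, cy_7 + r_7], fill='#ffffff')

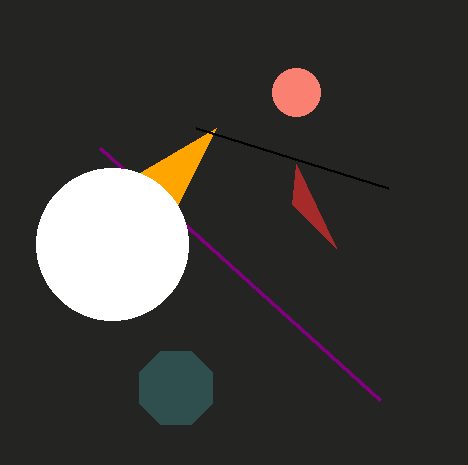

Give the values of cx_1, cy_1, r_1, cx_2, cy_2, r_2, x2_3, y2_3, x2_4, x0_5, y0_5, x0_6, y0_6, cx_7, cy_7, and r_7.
cx_1 = 176
cy_1 = 388
r_1 = 40
cx_2 = 296
cy_2 = 92
r_2 = 24
x2_3 = 292
y2_3 = 204
x2_4 = 216
x0_5 = 196
y0_5 = 128
x0_6 = 380
y0_6 = 400
cx_7 = 112
cy_7 = 244
r_7 = 76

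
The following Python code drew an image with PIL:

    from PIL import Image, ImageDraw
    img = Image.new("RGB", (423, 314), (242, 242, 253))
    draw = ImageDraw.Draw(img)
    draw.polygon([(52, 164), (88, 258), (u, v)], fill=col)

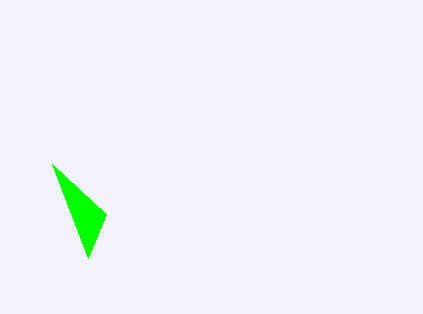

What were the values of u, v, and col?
u = 106, v = 214, col = 'lime'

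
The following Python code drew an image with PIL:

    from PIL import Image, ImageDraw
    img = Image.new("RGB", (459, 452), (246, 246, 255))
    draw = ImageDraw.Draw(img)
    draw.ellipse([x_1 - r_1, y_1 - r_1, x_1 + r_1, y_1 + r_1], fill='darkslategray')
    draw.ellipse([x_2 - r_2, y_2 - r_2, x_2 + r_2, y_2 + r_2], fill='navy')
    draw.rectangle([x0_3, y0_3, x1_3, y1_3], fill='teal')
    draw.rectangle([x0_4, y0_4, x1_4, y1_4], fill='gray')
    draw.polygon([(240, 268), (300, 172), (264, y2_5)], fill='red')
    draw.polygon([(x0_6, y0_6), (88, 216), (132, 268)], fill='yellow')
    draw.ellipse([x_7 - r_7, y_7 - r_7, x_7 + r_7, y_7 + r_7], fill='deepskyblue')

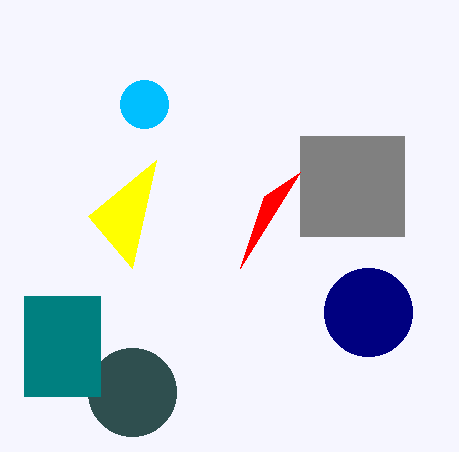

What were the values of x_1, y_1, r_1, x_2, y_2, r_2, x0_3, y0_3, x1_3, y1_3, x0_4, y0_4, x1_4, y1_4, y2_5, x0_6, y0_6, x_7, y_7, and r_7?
x_1 = 132
y_1 = 392
r_1 = 44
x_2 = 368
y_2 = 312
r_2 = 44
x0_3 = 24
y0_3 = 296
x1_3 = 100
y1_3 = 396
x0_4 = 300
y0_4 = 136
x1_4 = 404
y1_4 = 236
y2_5 = 196
x0_6 = 156
y0_6 = 160
x_7 = 144
y_7 = 104
r_7 = 24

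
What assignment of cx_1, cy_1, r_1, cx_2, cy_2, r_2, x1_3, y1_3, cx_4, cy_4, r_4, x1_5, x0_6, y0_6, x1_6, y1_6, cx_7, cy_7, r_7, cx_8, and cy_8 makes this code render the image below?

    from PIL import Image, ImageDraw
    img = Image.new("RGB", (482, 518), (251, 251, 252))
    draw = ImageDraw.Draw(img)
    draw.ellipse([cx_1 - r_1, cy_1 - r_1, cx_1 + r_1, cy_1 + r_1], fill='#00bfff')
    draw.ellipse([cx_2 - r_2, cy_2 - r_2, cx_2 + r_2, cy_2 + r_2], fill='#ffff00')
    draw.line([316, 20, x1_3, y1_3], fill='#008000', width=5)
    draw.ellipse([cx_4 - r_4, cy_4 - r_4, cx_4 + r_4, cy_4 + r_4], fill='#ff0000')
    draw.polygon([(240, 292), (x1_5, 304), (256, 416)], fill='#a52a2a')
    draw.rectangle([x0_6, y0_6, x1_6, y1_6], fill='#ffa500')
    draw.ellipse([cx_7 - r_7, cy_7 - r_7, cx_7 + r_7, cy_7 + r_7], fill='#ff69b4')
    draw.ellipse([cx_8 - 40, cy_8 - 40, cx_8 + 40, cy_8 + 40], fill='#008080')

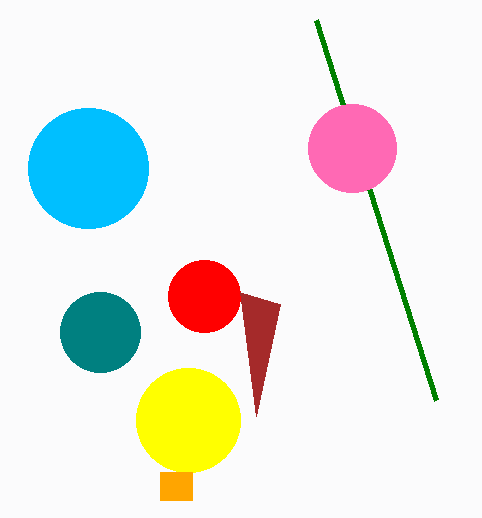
cx_1 = 88
cy_1 = 168
r_1 = 60
cx_2 = 188
cy_2 = 420
r_2 = 52
x1_3 = 436
y1_3 = 400
cx_4 = 204
cy_4 = 296
r_4 = 36
x1_5 = 280
x0_6 = 160
y0_6 = 472
x1_6 = 192
y1_6 = 500
cx_7 = 352
cy_7 = 148
r_7 = 44
cx_8 = 100
cy_8 = 332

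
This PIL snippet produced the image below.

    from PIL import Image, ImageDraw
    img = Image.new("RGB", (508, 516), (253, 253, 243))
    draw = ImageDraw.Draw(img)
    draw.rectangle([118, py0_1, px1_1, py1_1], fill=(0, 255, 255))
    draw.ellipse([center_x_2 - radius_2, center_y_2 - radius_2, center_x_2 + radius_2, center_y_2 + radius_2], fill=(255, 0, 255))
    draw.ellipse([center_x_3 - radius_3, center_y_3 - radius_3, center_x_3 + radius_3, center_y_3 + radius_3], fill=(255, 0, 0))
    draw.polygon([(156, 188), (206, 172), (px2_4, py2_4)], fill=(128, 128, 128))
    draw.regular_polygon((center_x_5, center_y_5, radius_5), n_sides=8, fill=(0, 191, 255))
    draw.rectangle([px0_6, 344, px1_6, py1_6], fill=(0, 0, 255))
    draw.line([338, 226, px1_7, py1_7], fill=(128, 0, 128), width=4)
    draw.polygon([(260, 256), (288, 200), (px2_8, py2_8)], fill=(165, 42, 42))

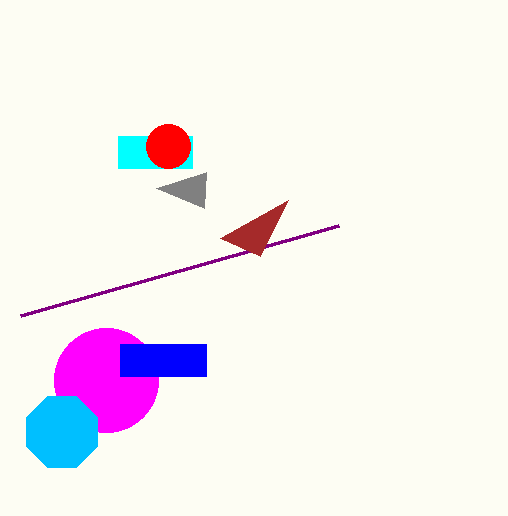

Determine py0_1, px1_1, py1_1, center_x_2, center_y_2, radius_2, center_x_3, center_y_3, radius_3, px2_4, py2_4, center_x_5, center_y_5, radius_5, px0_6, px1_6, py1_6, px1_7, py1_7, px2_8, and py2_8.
py0_1 = 136
px1_1 = 192
py1_1 = 168
center_x_2 = 106
center_y_2 = 380
radius_2 = 52
center_x_3 = 168
center_y_3 = 146
radius_3 = 22
px2_4 = 204
py2_4 = 208
center_x_5 = 62
center_y_5 = 432
radius_5 = 38
px0_6 = 120
px1_6 = 206
py1_6 = 376
px1_7 = 20
py1_7 = 316
px2_8 = 220
py2_8 = 238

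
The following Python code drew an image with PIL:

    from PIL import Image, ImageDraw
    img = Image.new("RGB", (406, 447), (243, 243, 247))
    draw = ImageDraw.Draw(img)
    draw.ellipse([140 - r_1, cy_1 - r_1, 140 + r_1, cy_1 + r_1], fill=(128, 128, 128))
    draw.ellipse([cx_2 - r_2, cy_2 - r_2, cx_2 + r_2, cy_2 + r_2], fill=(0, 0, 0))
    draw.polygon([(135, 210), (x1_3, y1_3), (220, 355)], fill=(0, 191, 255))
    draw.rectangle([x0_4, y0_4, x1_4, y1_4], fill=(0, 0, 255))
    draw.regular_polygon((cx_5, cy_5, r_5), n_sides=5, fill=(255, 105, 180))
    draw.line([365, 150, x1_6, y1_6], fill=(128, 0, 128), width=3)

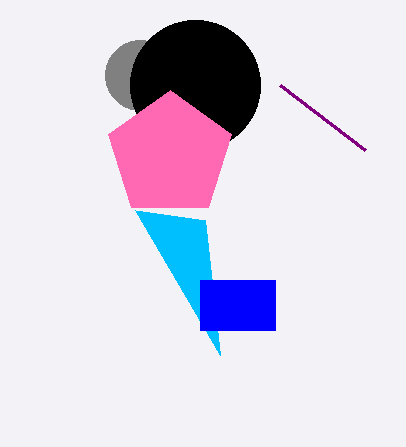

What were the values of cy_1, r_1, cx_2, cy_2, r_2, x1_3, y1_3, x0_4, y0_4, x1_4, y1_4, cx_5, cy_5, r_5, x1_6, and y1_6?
cy_1 = 75
r_1 = 35
cx_2 = 195
cy_2 = 85
r_2 = 65
x1_3 = 205
y1_3 = 220
x0_4 = 200
y0_4 = 280
x1_4 = 275
y1_4 = 330
cx_5 = 170
cy_5 = 155
r_5 = 65
x1_6 = 280
y1_6 = 85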